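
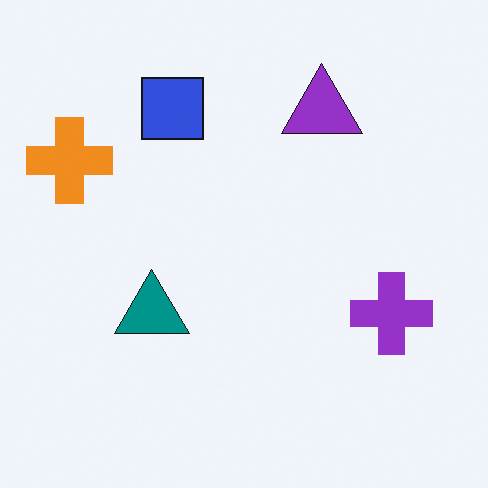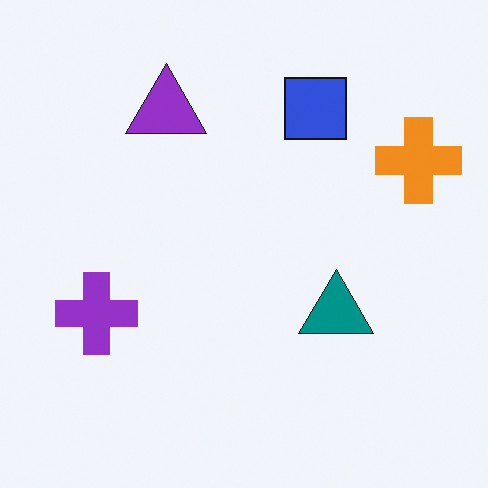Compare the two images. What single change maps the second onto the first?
The image was flipped horizontally (left ↔ right).

The orange cross is in the top-right of the second image and the top-left of the first — shapes on opposite sides of the vertical midline have swapped in a mirror flip.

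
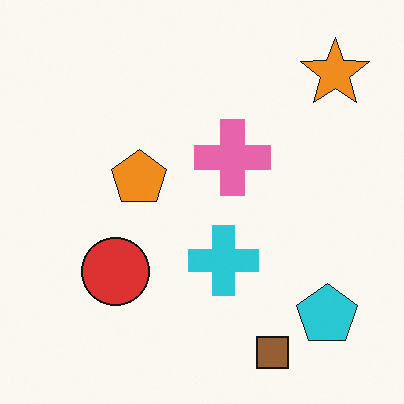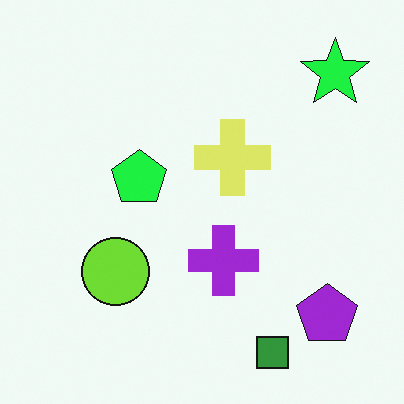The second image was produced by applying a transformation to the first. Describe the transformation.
The image was hue-shifted by a moderate amount.

Every shape's color has rotated by the same amount around the hue wheel — a uniform hue shift.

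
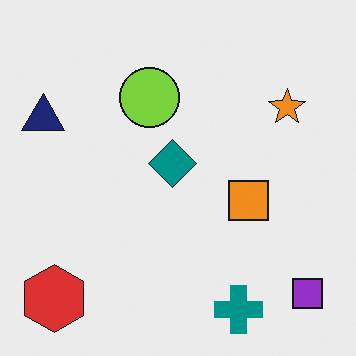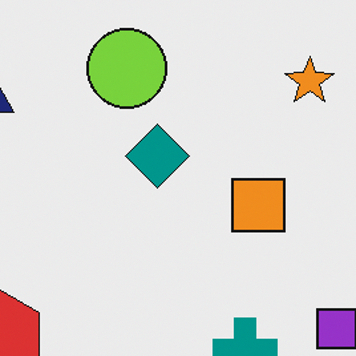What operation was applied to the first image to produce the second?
It was cropped slightly and scaled back up.

The visible shapes are larger and the field of view is narrower; shapes near the original edges may be partly or wholly outside the frame — a crop-and-rescale.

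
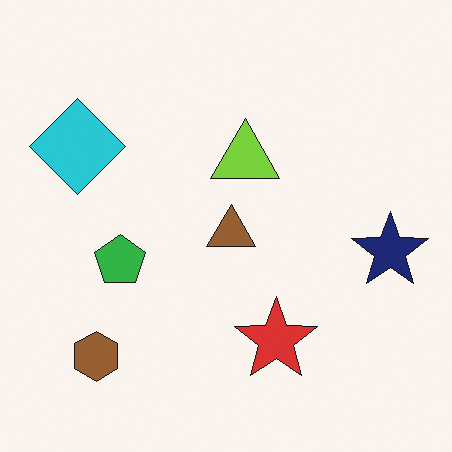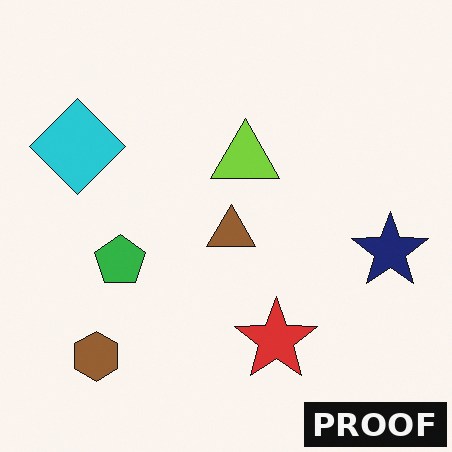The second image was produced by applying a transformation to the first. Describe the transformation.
This is the original image watermarked with the text "PROOF" in the lower-right corner.

A dark label reading "PROOF" appears in the lower-right corner.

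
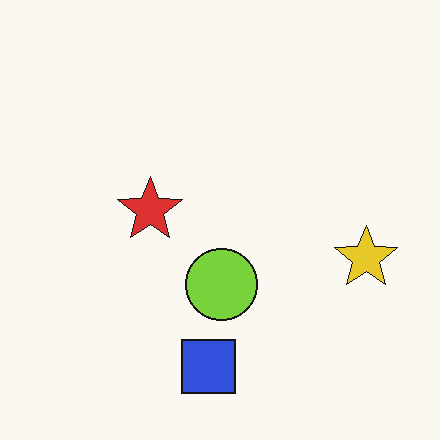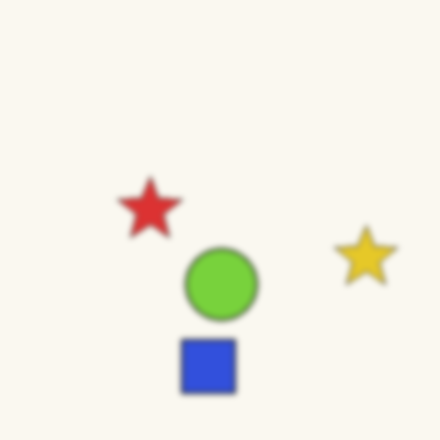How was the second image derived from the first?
This is the original image moderately blurred.

Shape edges and outlines are uniformly softened across the whole image.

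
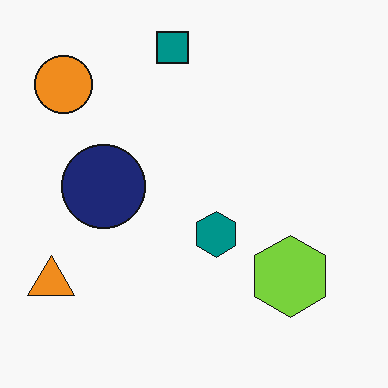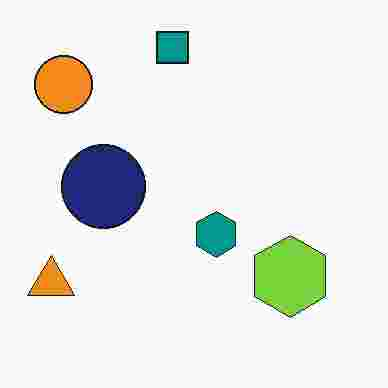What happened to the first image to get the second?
Heavily JPEG-compressed with obvious blocking artifacts.

Blocky 8×8 compression artifacts appear around shape edges and the flat background shows ringing — characteristic JPEG degradation.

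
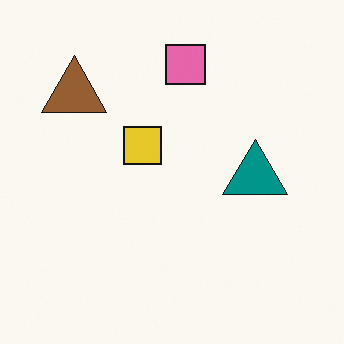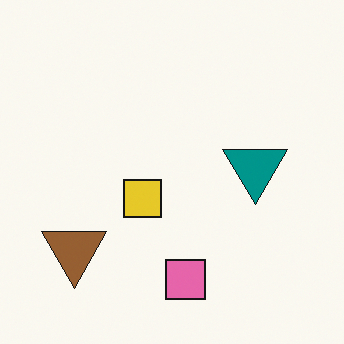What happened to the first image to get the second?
Flipped vertically (top ↔ bottom).

The pink square is in the top of the first image and the bottom of the second — shapes on opposite sides of the horizontal midline have swapped in a mirror flip.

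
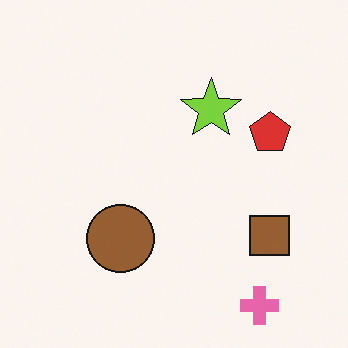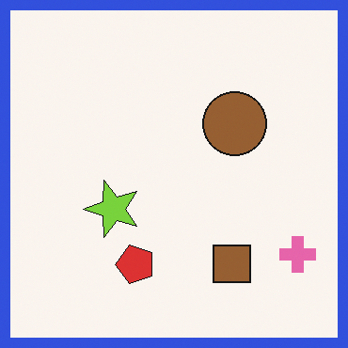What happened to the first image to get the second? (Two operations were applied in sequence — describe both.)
The transformation is: transposed (reflected across the top-left ↔ bottom-right diagonal), then framed with a blue border.

Shapes have swapped their row and column positions — what was in the top-right is now in the bottom-left — a diagonal reflection. A solid blue frame runs around the edge of the second image, with the content slightly shrunk inside it.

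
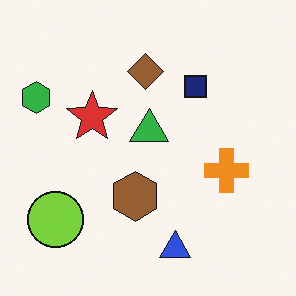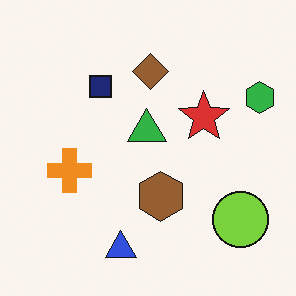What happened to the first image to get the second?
The second image is the first flipped horizontally (left ↔ right).

The green hexagon is in the top-left of the first image and the top-right of the second — shapes on opposite sides of the vertical midline have swapped in a mirror flip.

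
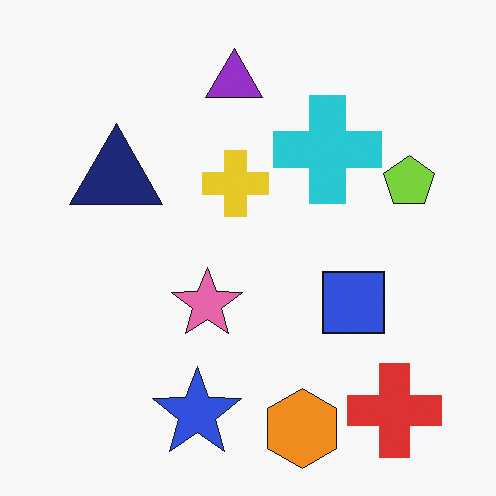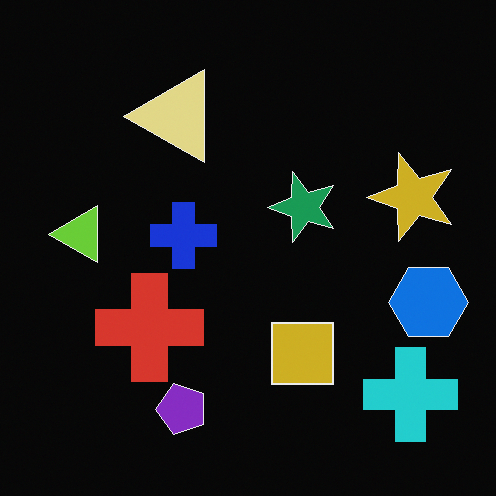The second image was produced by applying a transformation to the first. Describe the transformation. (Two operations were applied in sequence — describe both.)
It was transposed (reflected across the top-left ↔ bottom-right diagonal), then color-inverted (negative).

Shapes have swapped their row and column positions — what was in the top-right is now in the bottom-left — a diagonal reflection. The light background has become dark and every shape's color is its complement — a photographic negative.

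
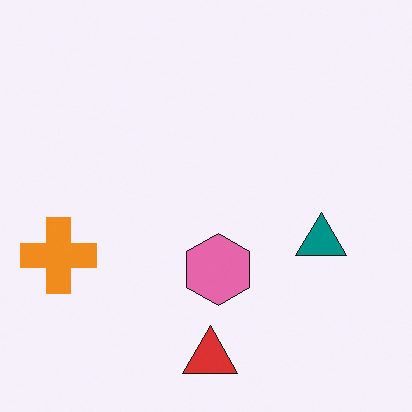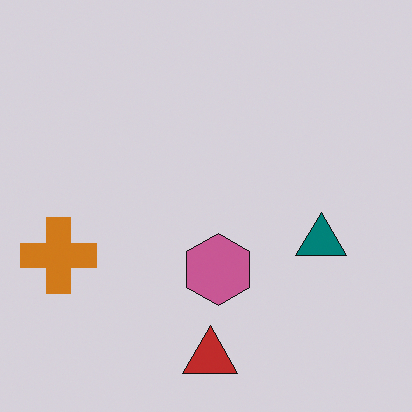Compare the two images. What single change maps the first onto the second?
This is the original image slightly darkened.

Every pixel — background and shapes alike — is uniformly darkened.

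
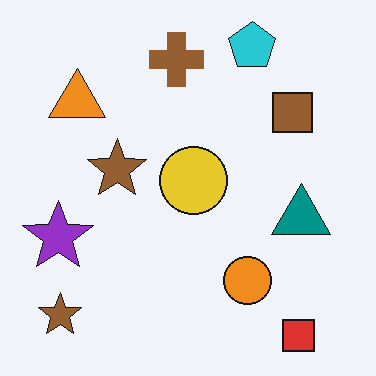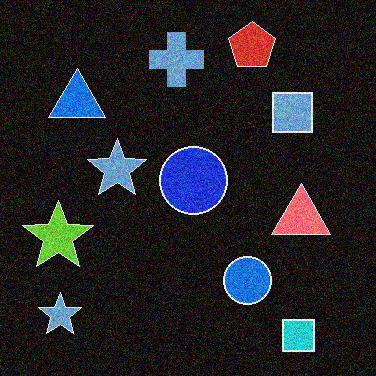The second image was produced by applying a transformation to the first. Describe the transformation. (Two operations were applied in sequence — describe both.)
The image was color-inverted (negative), then degraded with moderate additive noise.

The light background has become dark and every shape's color is its complement — a photographic negative. Random speckle covers the whole image, including the flat background.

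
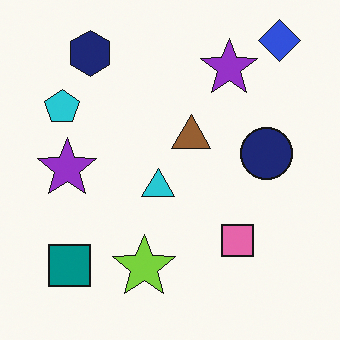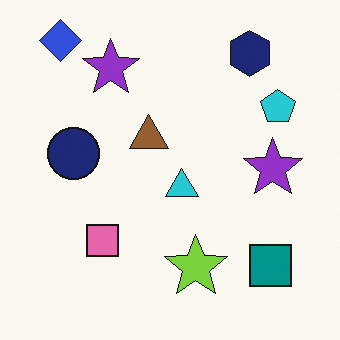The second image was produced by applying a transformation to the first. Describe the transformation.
It was flipped horizontally (left ↔ right).

The blue diamond is in the top-right of the first image and the top-left of the second — shapes on opposite sides of the vertical midline have swapped in a mirror flip.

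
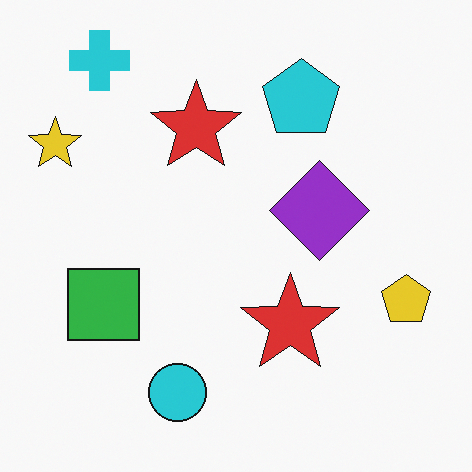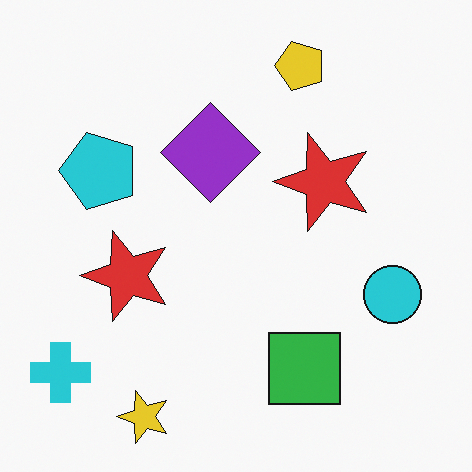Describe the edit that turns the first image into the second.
The second image is the first rotated 90° counter-clockwise.

The cyan cross sits in the top-left of the first image and the bottom-left of the second — consistent with a whole-image 90° counter-clockwise rotation.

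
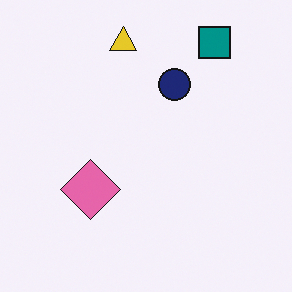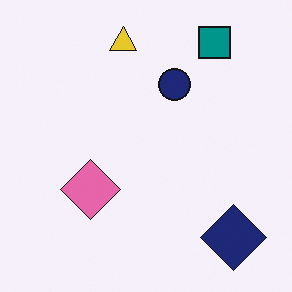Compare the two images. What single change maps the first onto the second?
The image was overlaid with an additional navy diamond.

A navy diamond appears in the second image that is absent from the first.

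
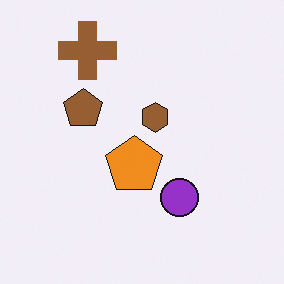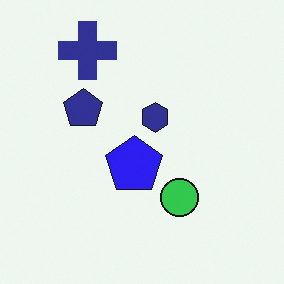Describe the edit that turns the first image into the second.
The second image is the first hue-shifted through roughly half the color wheel.

Every shape's color has rotated by the same amount around the hue wheel — a uniform hue shift.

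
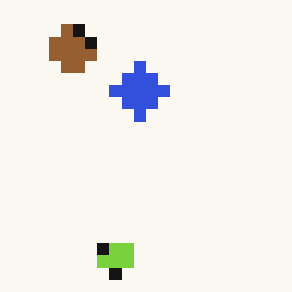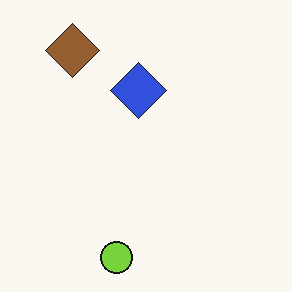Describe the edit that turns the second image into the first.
The transformation is: heavily pixelated into large blocks.

Shapes are reduced to large square blocks; fine edges and outlines are lost — a downscale-then-upscale (mosaic) effect.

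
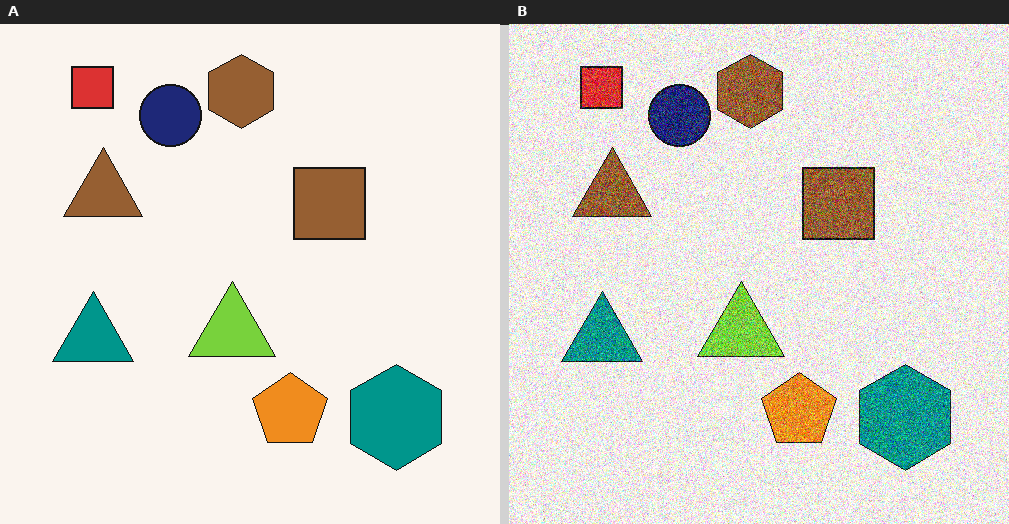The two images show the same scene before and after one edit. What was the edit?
The transformation is: degraded with strong gaussian noise.

Random speckle covers the whole image, including the flat background.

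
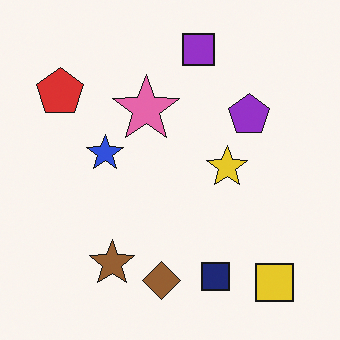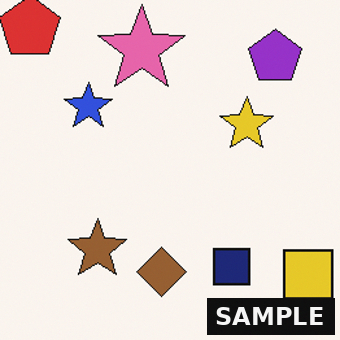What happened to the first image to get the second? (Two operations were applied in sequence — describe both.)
This is the original image cropped slightly and scaled back up, then watermarked with the text "SAMPLE" in the lower-right corner.

The visible shapes are larger and the field of view is narrower; shapes near the original edges may be partly or wholly outside the frame — a crop-and-rescale. A dark label reading "SAMPLE" appears in the lower-right corner.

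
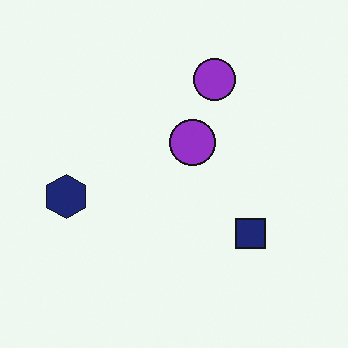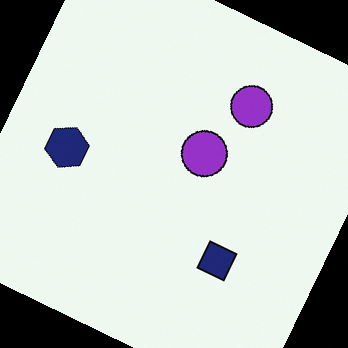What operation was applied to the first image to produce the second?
The second image is the first rotated clockwise by a clearly visible amount.

Every shape is tilted by the same angle and the image corners show triangular fill wedges — a whole-image rotation by a non-right angle.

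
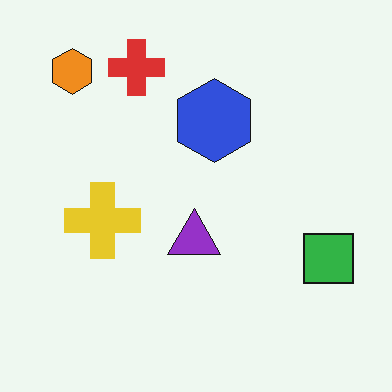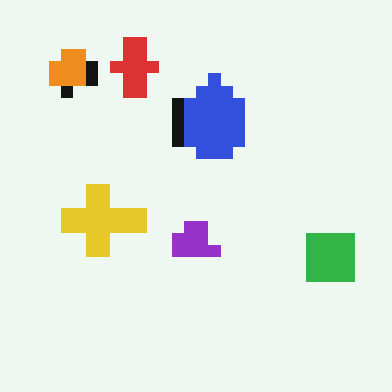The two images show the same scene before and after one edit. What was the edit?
Heavily pixelated into large blocks.

Shapes are reduced to large square blocks; fine edges and outlines are lost — a downscale-then-upscale (mosaic) effect.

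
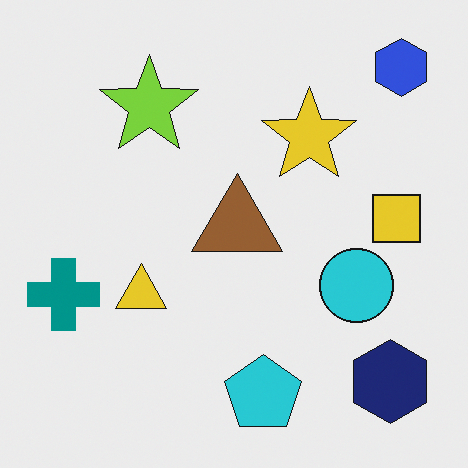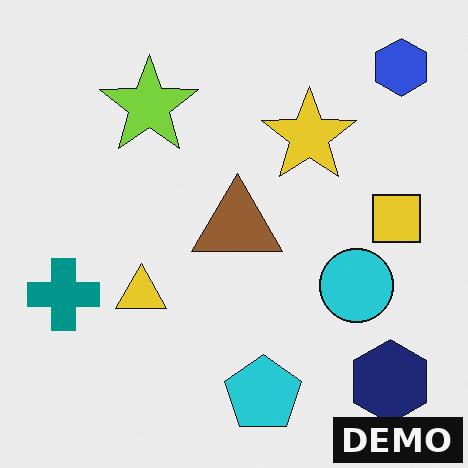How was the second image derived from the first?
Watermarked with the text "DEMO" in the lower-right corner.

A dark label reading "DEMO" appears in the lower-right corner.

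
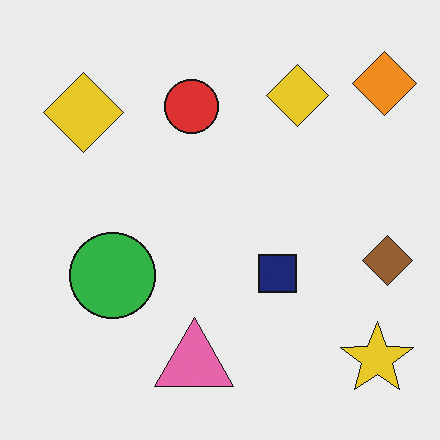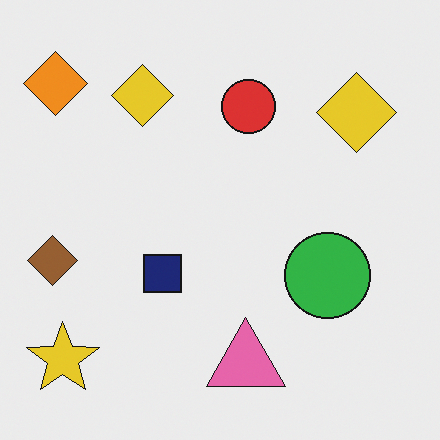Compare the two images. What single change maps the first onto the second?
The transformation is: flipped horizontally (left ↔ right).

The brown diamond is in the right of the first image and the left of the second — shapes on opposite sides of the vertical midline have swapped in a mirror flip.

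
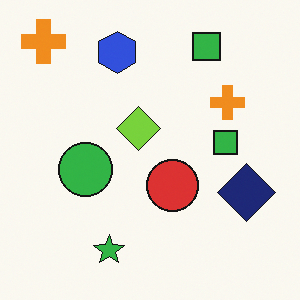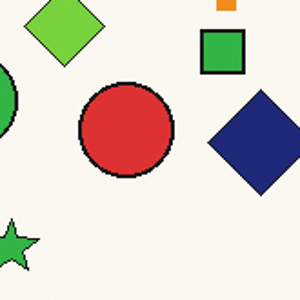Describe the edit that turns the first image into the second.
Cropped tightly and scaled back up.

The visible shapes are larger and the field of view is narrower; shapes near the original edges may be partly or wholly outside the frame — a crop-and-rescale.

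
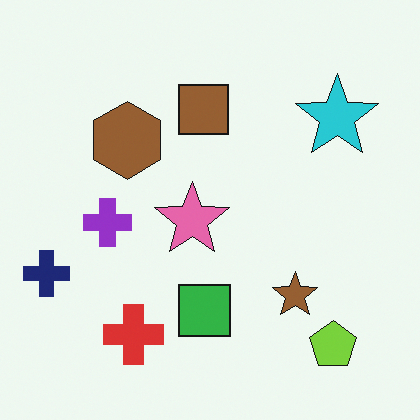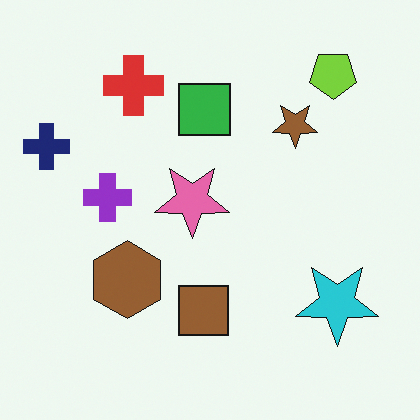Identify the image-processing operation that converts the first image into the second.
Flipped vertically (top ↔ bottom).

The lime pentagon is in the bottom-right of the first image and the top-right of the second — shapes on opposite sides of the horizontal midline have swapped in a mirror flip.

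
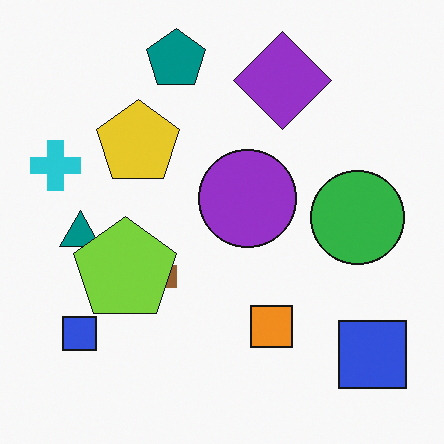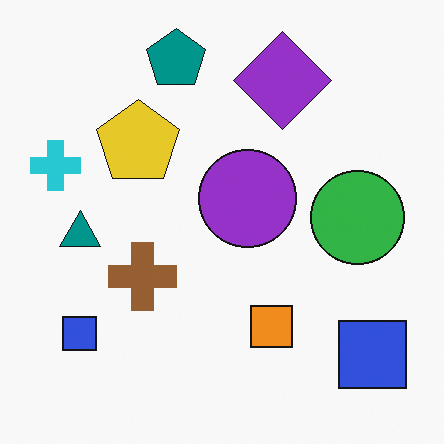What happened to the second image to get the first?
It was overlaid with an additional lime pentagon.

A lime pentagon appears in the first image that is absent from the second.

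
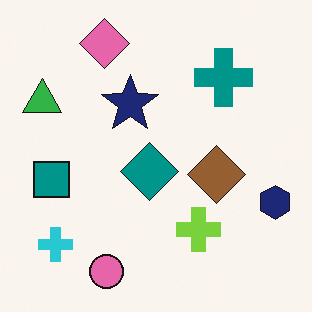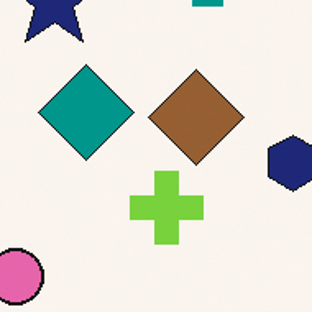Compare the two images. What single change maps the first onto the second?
The image was cropped tightly and scaled back up.

The visible shapes are larger and the field of view is narrower; shapes near the original edges may be partly or wholly outside the frame — a crop-and-rescale.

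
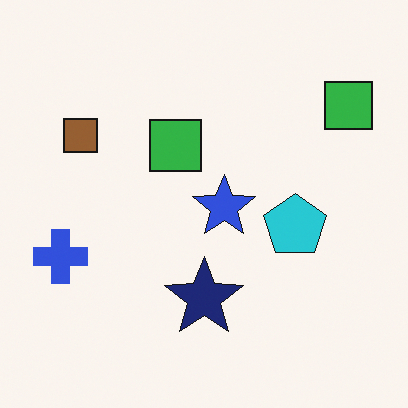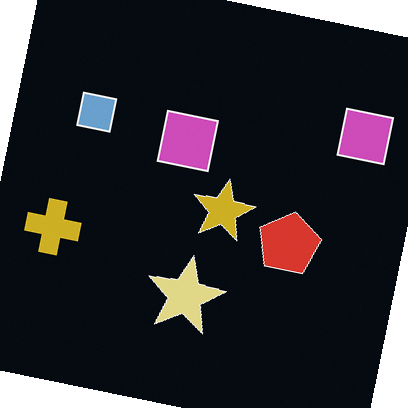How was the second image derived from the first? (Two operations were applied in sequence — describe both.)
This is the original image rotated clockwise by a slight angle, then color-inverted (negative).

Every shape is tilted by the same angle and the image corners show triangular fill wedges — a whole-image rotation by a non-right angle. The light background has become dark and every shape's color is its complement — a photographic negative.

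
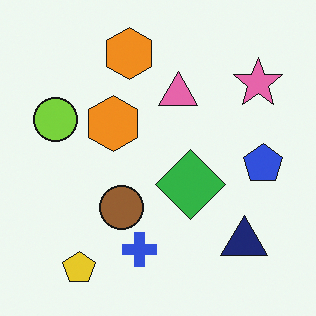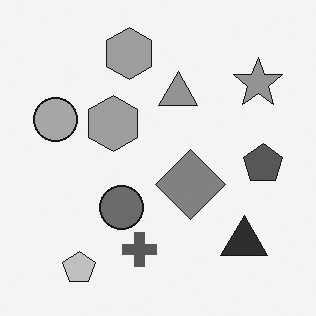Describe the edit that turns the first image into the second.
Converted to grayscale.

All color is removed — every shape is now a shade of grey.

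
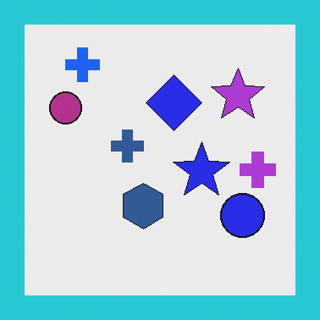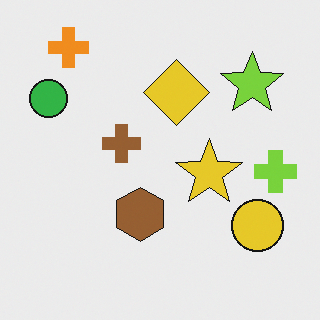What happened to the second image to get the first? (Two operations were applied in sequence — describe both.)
The image was hue-shifted by a large amount, then framed with a cyan border.

Every shape's color has rotated by the same amount around the hue wheel — a uniform hue shift. A solid cyan frame runs around the edge of the first image, with the content slightly shrunk inside it.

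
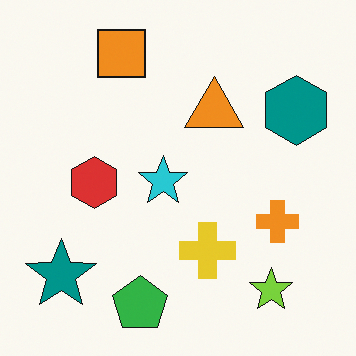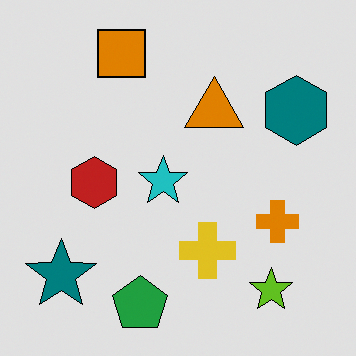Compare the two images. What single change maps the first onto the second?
The image was posterized to a reduced palette.

Each flat color has snapped to a coarser quantized level — most visibly, the near-white background has dropped to a flat grey.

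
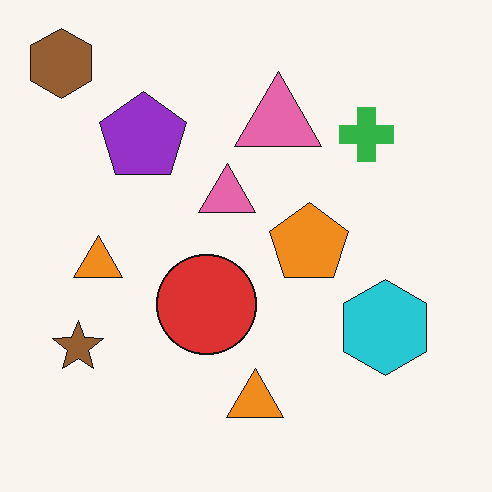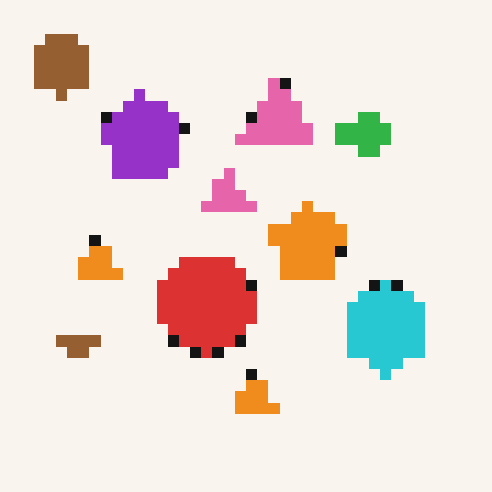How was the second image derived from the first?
The second image is the first coarsely pixelated.

Shapes are reduced to large square blocks; fine edges and outlines are lost — a downscale-then-upscale (mosaic) effect.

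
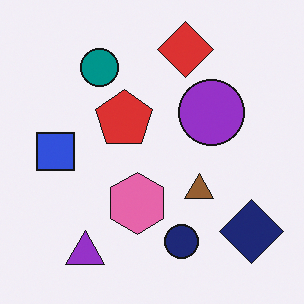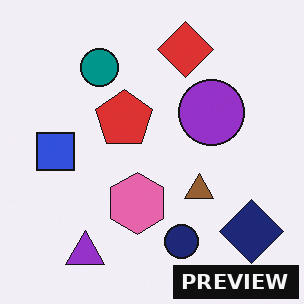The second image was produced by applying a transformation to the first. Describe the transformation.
Watermarked with the text "PREVIEW" in the lower-right corner.

A dark label reading "PREVIEW" appears in the lower-right corner.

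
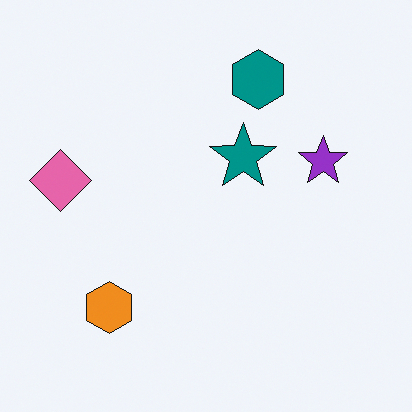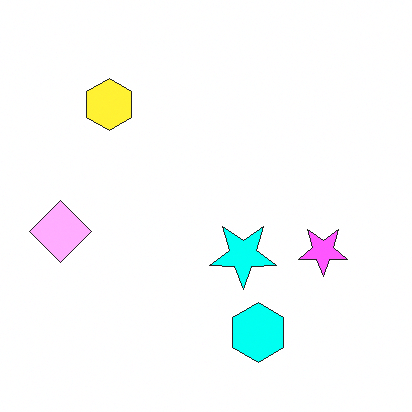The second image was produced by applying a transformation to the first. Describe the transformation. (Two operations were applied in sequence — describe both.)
Flipped vertically (top ↔ bottom), then substantially brightened.

The teal hexagon is in the top of the first image and the bottom of the second — shapes on opposite sides of the horizontal midline have swapped in a mirror flip. Every pixel — background and shapes alike — is uniformly brightened.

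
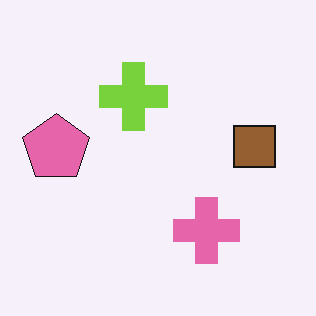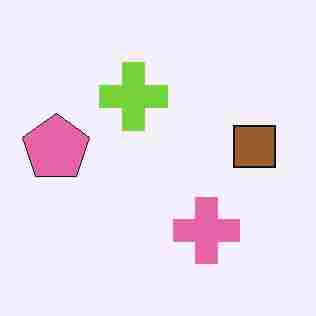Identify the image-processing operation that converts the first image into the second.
The second image is the first heavily JPEG-compressed with obvious blocking artifacts.

Blocky 8×8 compression artifacts appear around shape edges and the flat background shows ringing — characteristic JPEG degradation.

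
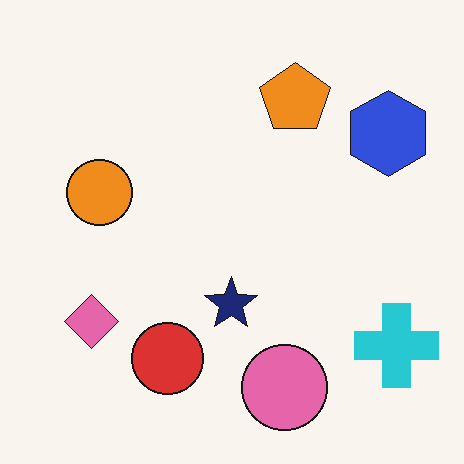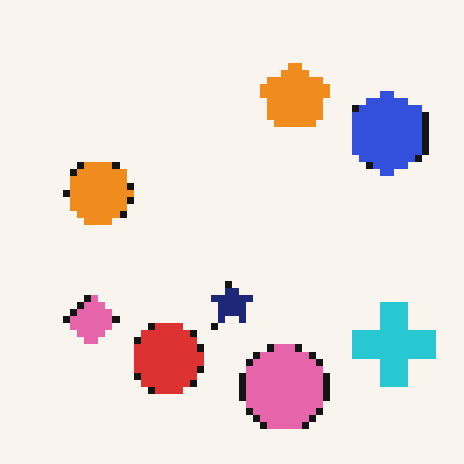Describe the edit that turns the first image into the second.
The image was pixelated into visible square blocks.

Shapes are reduced to large square blocks; fine edges and outlines are lost — a downscale-then-upscale (mosaic) effect.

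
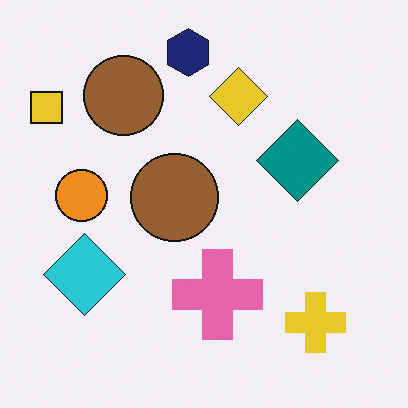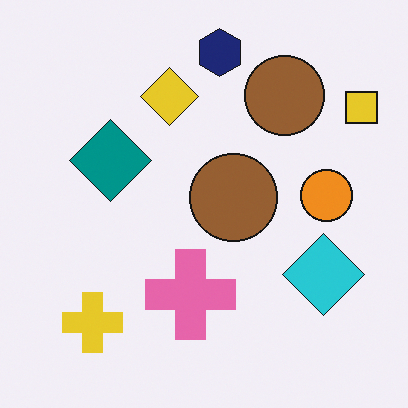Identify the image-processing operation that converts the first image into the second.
This is the original image flipped horizontally (left ↔ right).

The yellow square is in the top-left of the first image and the top-right of the second — shapes on opposite sides of the vertical midline have swapped in a mirror flip.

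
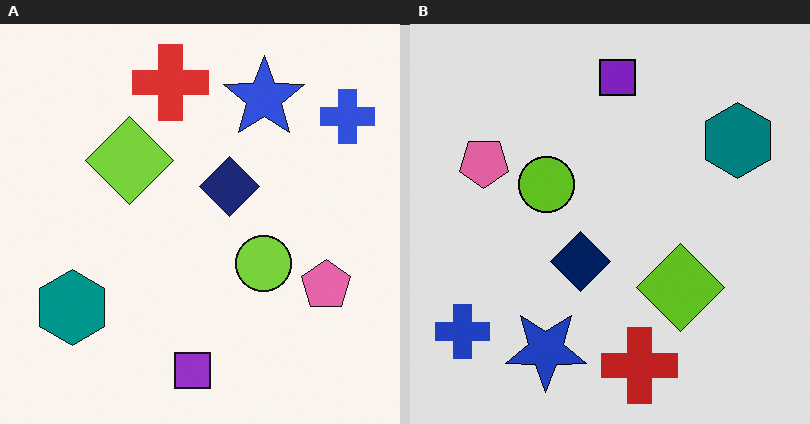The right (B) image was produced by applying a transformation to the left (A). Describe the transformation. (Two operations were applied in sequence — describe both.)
It was rotated 180°, then posterized to a reduced palette.

The blue cross sits in the top-right of the left (A) image and the bottom-left of the right (B) — consistent with a whole-image 180° rotation. Each flat color has snapped to a coarser quantized level — most visibly, the near-white background has dropped to a flat grey.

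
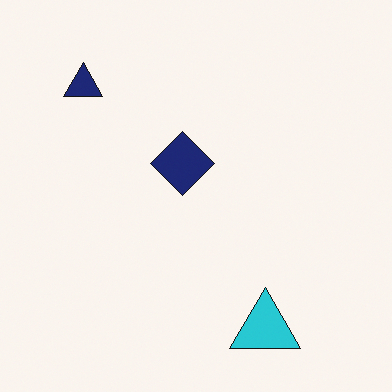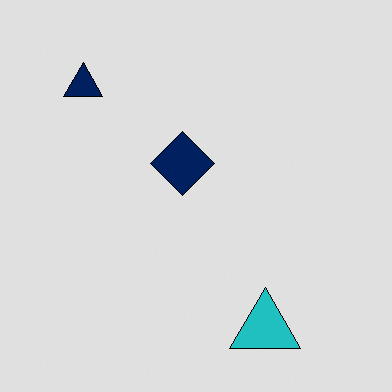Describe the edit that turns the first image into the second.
This is the original image moderately posterized.

Each flat color has snapped to a coarser quantized level — most visibly, the near-white background has dropped to a flat grey.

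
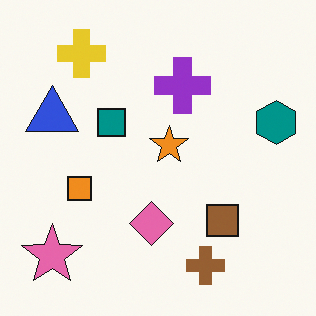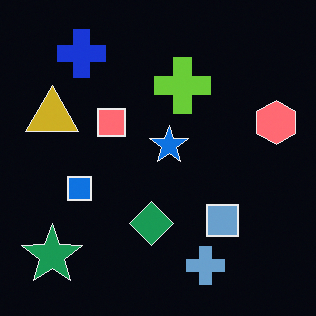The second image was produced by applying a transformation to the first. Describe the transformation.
This is the original image color-inverted (negative).

The light background has become dark and every shape's color is its complement — a photographic negative.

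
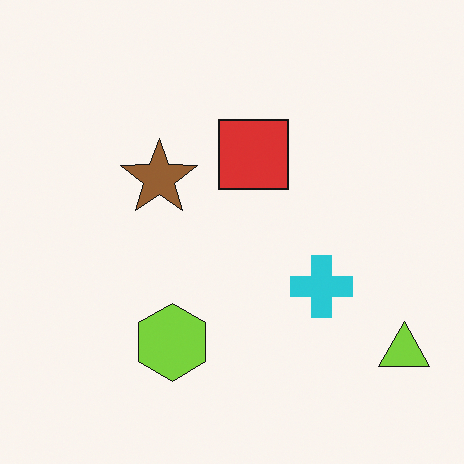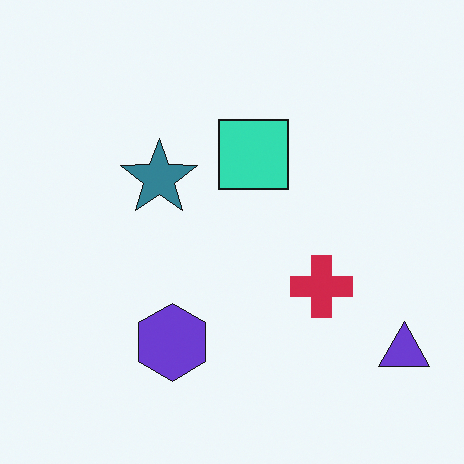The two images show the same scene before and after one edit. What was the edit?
It was hue-shifted by a large amount.

Every shape's color has rotated by the same amount around the hue wheel — a uniform hue shift.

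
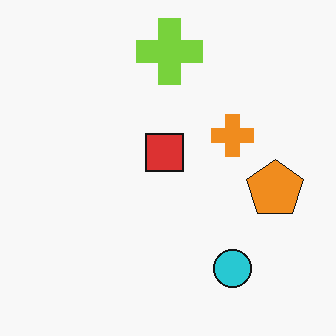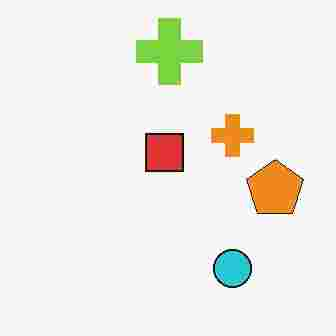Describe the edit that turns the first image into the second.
The image was heavily JPEG-compressed with obvious blocking artifacts.

Blocky 8×8 compression artifacts appear around shape edges and the flat background shows ringing — characteristic JPEG degradation.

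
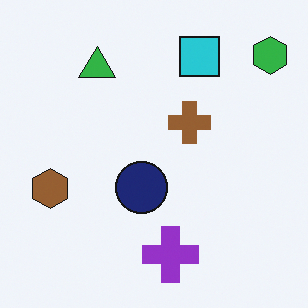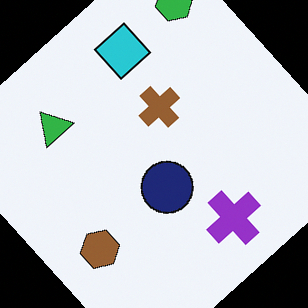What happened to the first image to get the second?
It was rotated counter-clockwise by a large amount — several tens of degrees.

Every shape is tilted by the same angle and the image corners show triangular fill wedges — a whole-image rotation by a non-right angle.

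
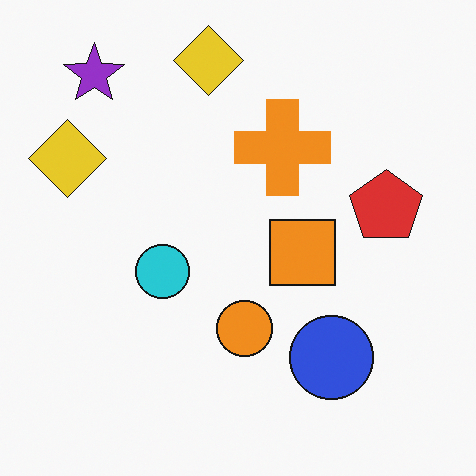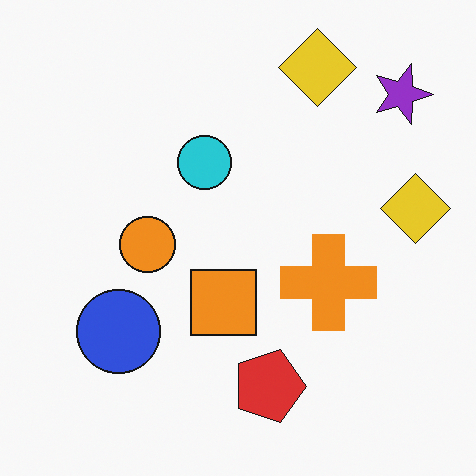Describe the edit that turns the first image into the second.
The transformation is: rotated 90° clockwise.

The purple star sits in the top-left of the first image and the top-right of the second — consistent with a whole-image 90° clockwise rotation.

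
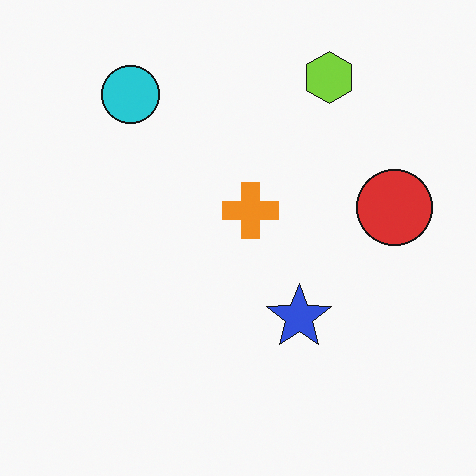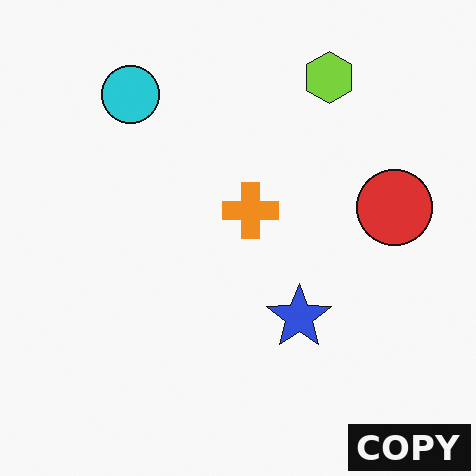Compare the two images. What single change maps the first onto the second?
This is the original image watermarked with the text "COPY" in the lower-right corner.

A dark label reading "COPY" appears in the lower-right corner.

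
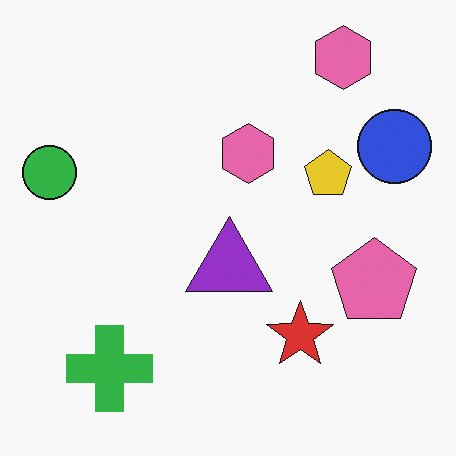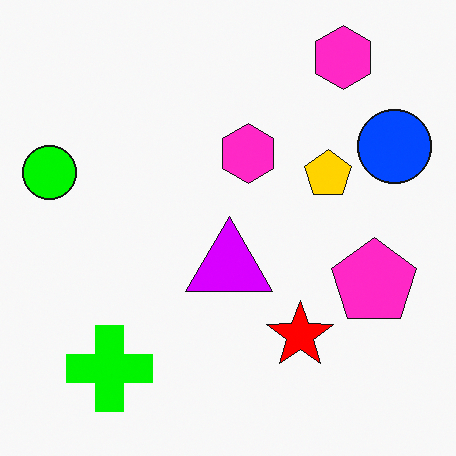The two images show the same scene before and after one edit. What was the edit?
Made much more vivid (saturation change).

All colors are more vivid — a global saturation change.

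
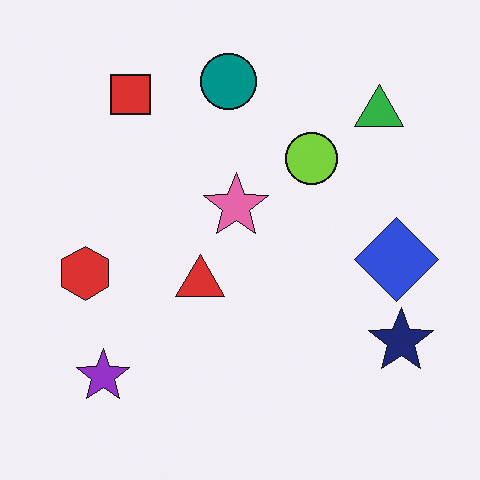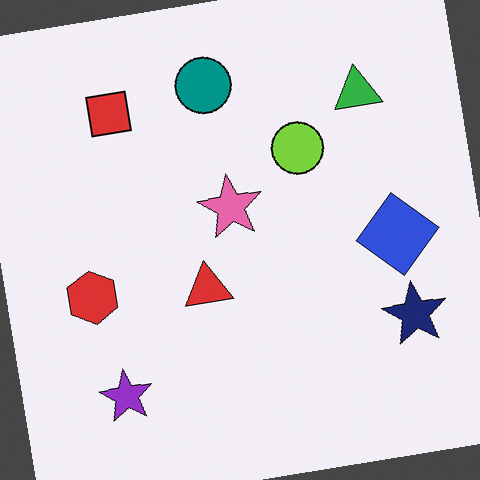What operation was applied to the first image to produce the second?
The transformation is: rotated counter-clockwise by a slight angle.

Every shape is tilted by the same angle and the image corners show triangular fill wedges — a whole-image rotation by a non-right angle.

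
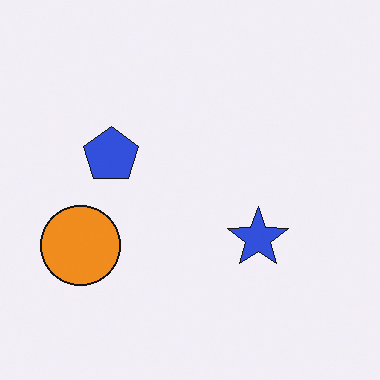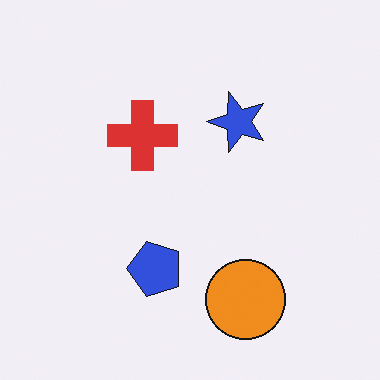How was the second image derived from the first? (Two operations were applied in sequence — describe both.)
The second image is the first rotated 90° counter-clockwise, then overlaid with an additional red cross.

The orange circle sits in the left of the first image and the bottom of the second — consistent with a whole-image 90° counter-clockwise rotation. A red cross appears in the second image that is absent from the first.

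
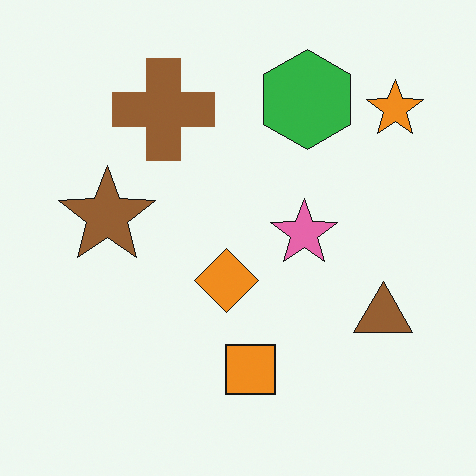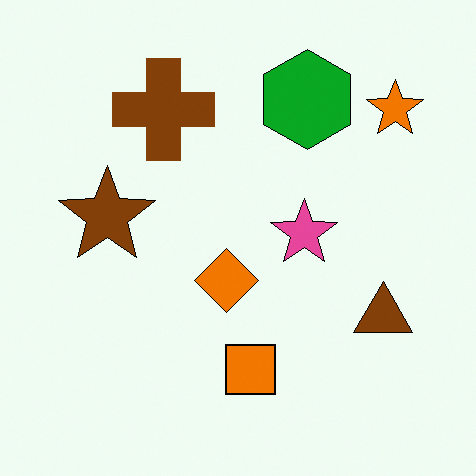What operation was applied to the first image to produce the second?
The second image is the first given slightly increased contrast.

Tones are pushed away from mid-grey across the whole image — a global contrast change.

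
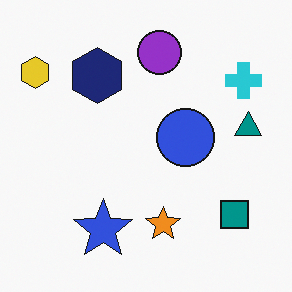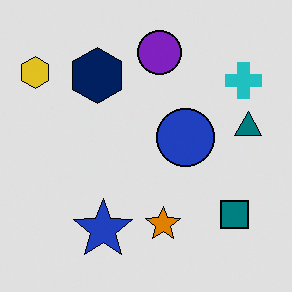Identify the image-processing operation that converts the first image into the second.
This is the original image posterized to a reduced palette.

Each flat color has snapped to a coarser quantized level — most visibly, the near-white background has dropped to a flat grey.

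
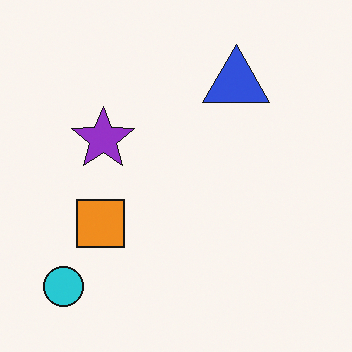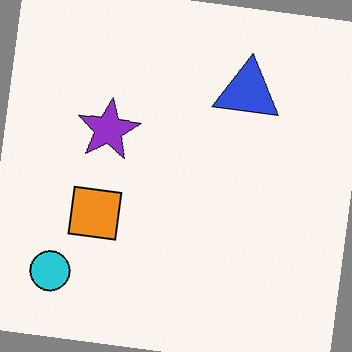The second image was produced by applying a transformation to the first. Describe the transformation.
The second image is the first rotated clockwise by a few degrees.

Every shape is tilted by the same angle and the image corners show triangular fill wedges — a whole-image rotation by a non-right angle.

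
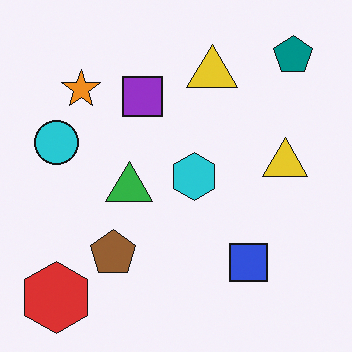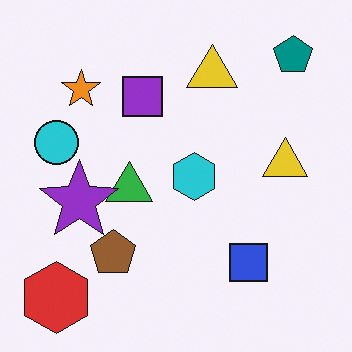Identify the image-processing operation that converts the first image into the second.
The image was overlaid with an additional purple star.

A purple star appears in the second image that is absent from the first.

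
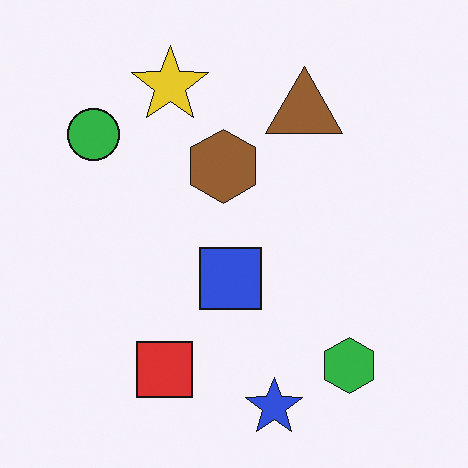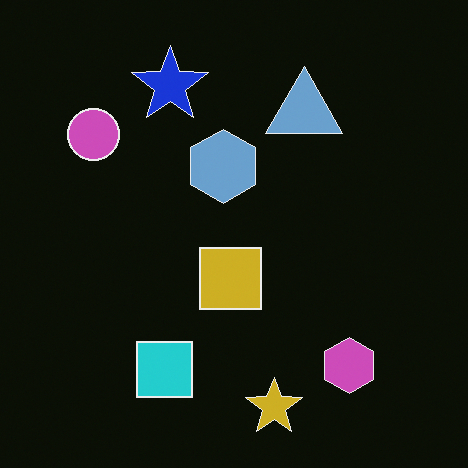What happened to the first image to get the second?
The image was color-inverted (negative).

The light background has become dark and every shape's color is its complement — a photographic negative.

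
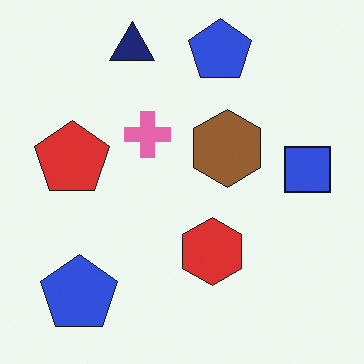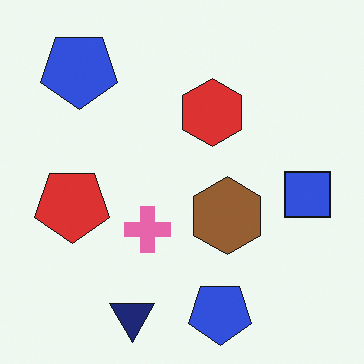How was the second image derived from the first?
This is the original image flipped vertically (top ↔ bottom).

The navy triangle is in the top of the first image and the bottom of the second — shapes on opposite sides of the horizontal midline have swapped in a mirror flip.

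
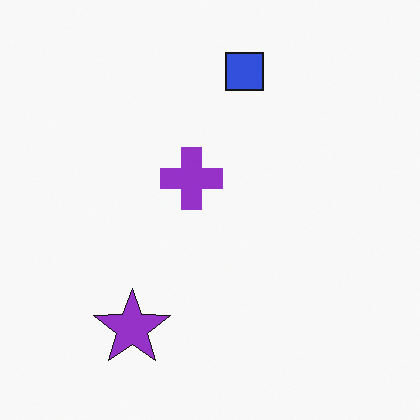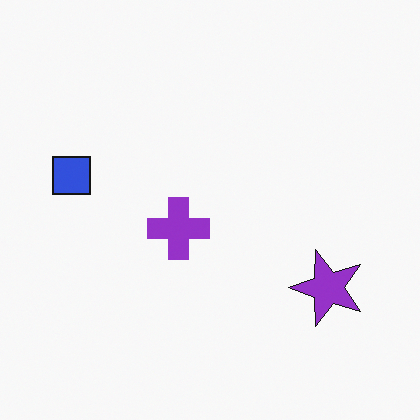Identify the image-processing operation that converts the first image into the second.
Rotated 90° counter-clockwise.

The blue square sits in the top of the first image and the left of the second — consistent with a whole-image 90° counter-clockwise rotation.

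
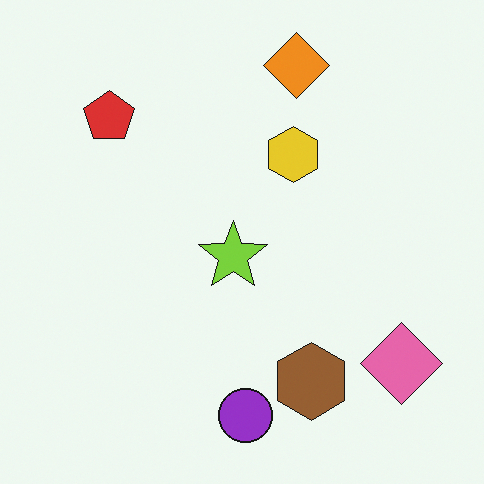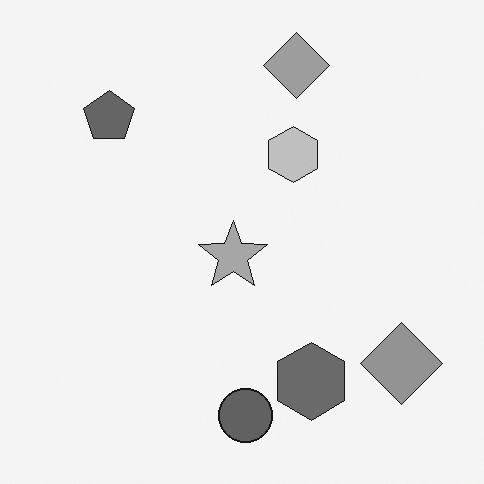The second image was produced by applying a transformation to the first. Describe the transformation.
It was converted to grayscale.

All color is removed — every shape is now a shade of grey.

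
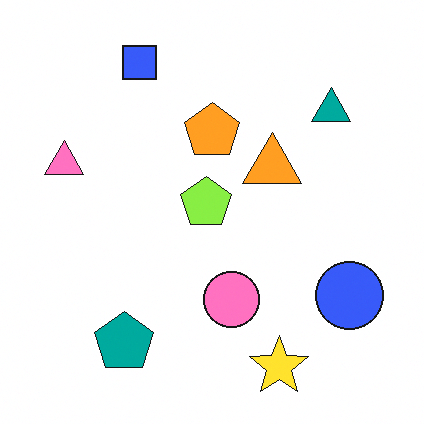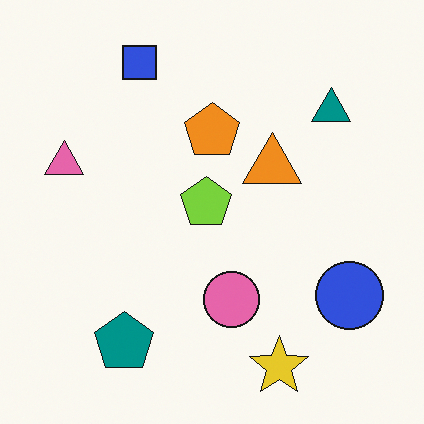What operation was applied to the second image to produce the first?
This is the original image slightly brightened.

Every pixel — background and shapes alike — is uniformly brightened.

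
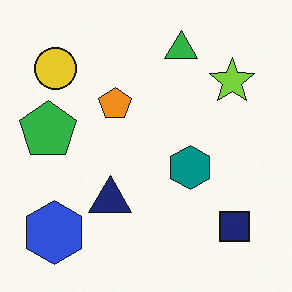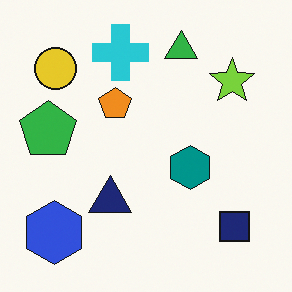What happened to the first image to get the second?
Overlaid with an additional cyan cross.

A cyan cross appears in the second image that is absent from the first.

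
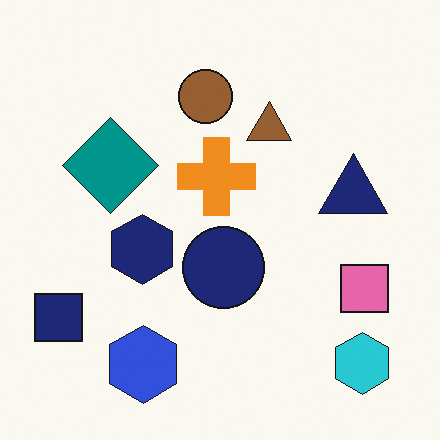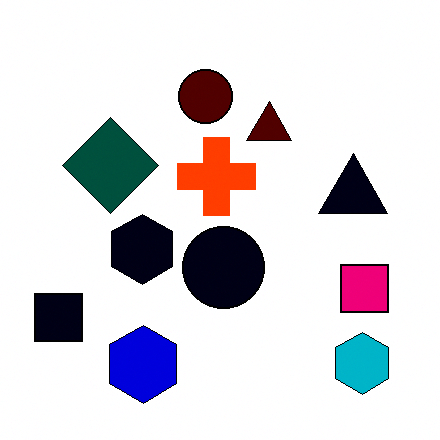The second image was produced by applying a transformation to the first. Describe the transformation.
The second image is the first given much higher contrast.

Tones are pushed away from mid-grey across the whole image — a global contrast change.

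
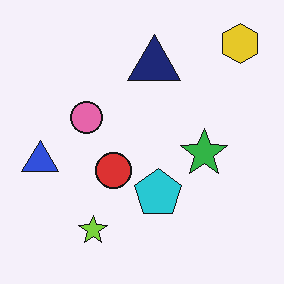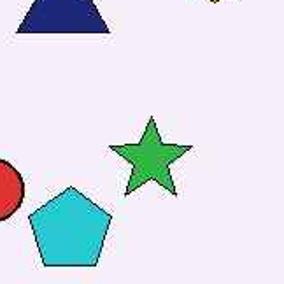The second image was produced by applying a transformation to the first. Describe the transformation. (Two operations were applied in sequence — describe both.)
JPEG-compressed with visible artifacts, then cropped tightly and scaled back up.

Blocky 8×8 compression artifacts appear around shape edges and the flat background shows ringing — characteristic JPEG degradation. The visible shapes are larger and the field of view is narrower; shapes near the original edges may be partly or wholly outside the frame — a crop-and-rescale.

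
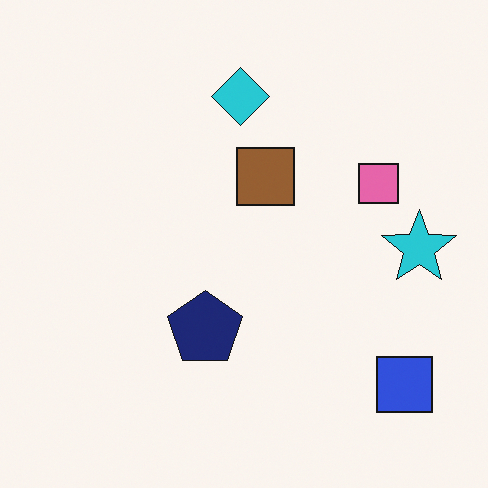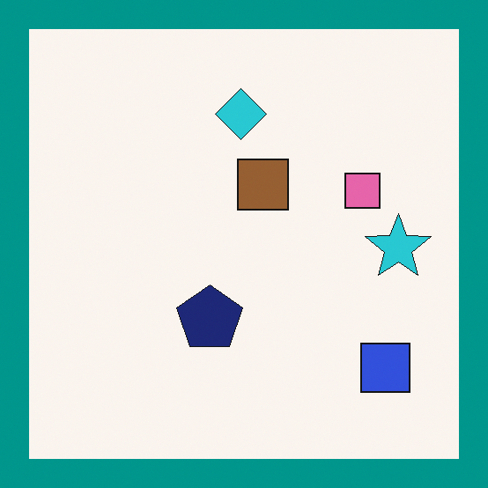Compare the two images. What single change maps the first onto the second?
Framed with a teal border.

A solid teal frame runs around the edge of the second image, with the content slightly shrunk inside it.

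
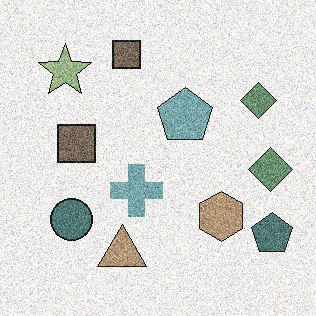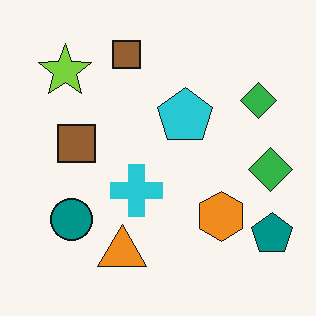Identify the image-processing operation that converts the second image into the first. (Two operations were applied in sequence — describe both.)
Degraded with heavy additive noise, then made much more muted (saturation change).

Random speckle covers the whole image, including the flat background. All colors are more muted and greyish — a global saturation change.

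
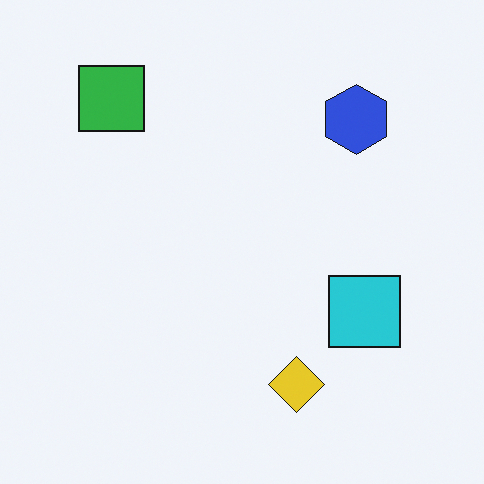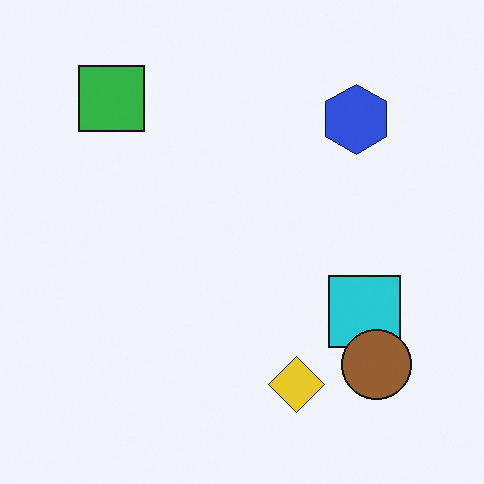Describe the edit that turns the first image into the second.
The transformation is: overlaid with an additional brown circle.

A brown circle appears in the second image that is absent from the first.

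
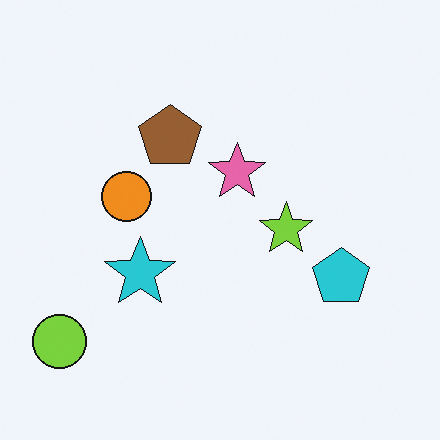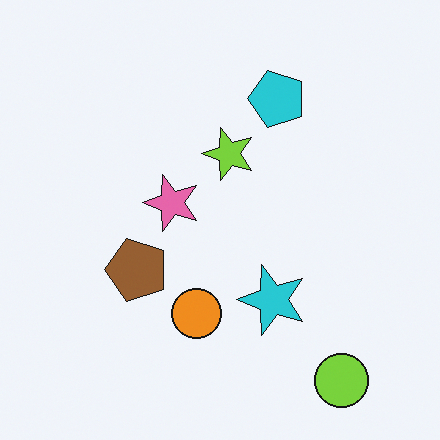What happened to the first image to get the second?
It was rotated 90° counter-clockwise.

The lime circle sits in the bottom-left of the first image and the bottom-right of the second — consistent with a whole-image 90° counter-clockwise rotation.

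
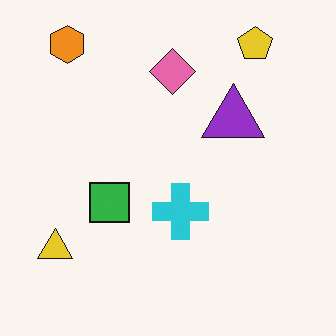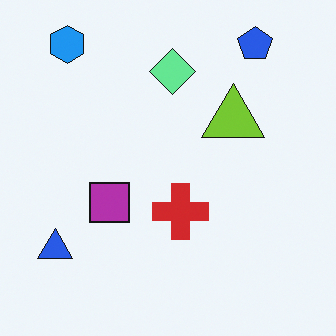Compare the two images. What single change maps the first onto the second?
This is the original image hue-shifted by a large amount.

Every shape's color has rotated by the same amount around the hue wheel — a uniform hue shift.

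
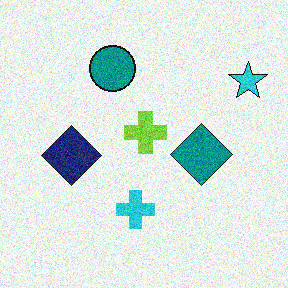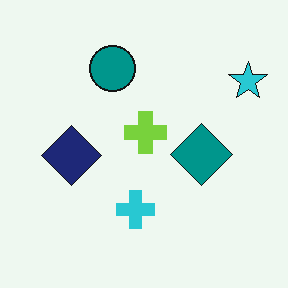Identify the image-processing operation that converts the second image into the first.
The first image is the second degraded with moderate additive noise.

Random speckle covers the whole image, including the flat background.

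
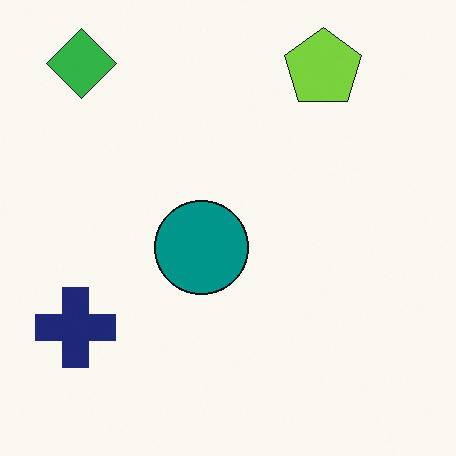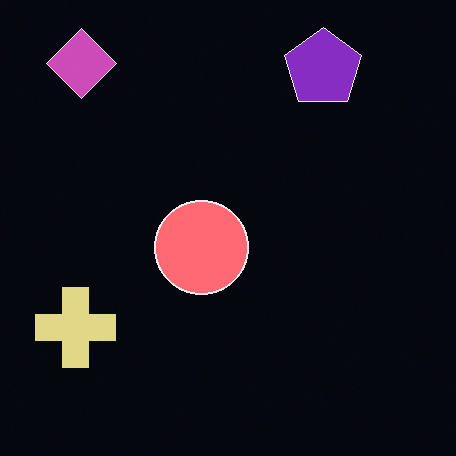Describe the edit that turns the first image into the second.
The image was color-inverted (negative).

The light background has become dark and every shape's color is its complement — a photographic negative.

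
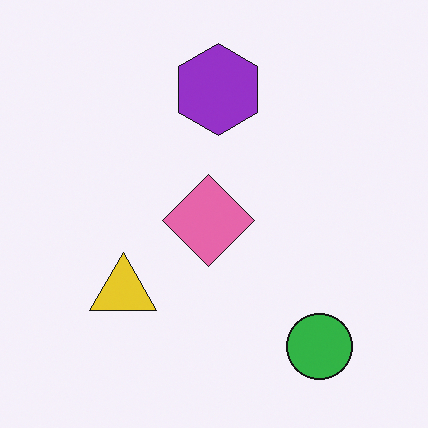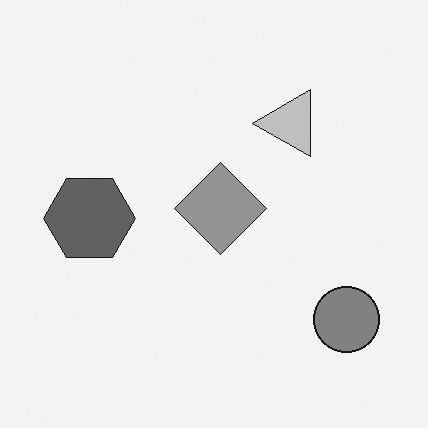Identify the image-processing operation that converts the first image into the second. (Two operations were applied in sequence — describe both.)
The second image is the first converted to grayscale, then transposed (reflected across the top-left ↔ bottom-right diagonal).

All color is removed — every shape is now a shade of grey. Shapes have swapped their row and column positions — what was in the top-right is now in the bottom-left — a diagonal reflection.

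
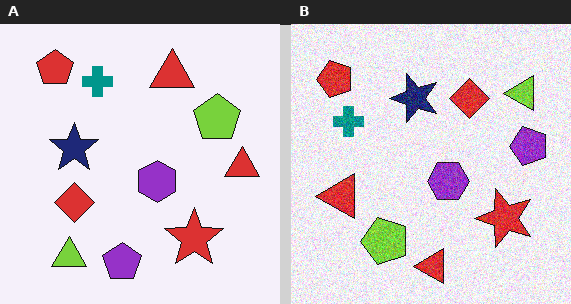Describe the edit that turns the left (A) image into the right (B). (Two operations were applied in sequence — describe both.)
The image was degraded with moderate additive noise, then transposed (reflected across the top-left ↔ bottom-right diagonal).

Random speckle covers the whole image, including the flat background. Shapes have swapped their row and column positions — what was in the top-right is now in the bottom-left — a diagonal reflection.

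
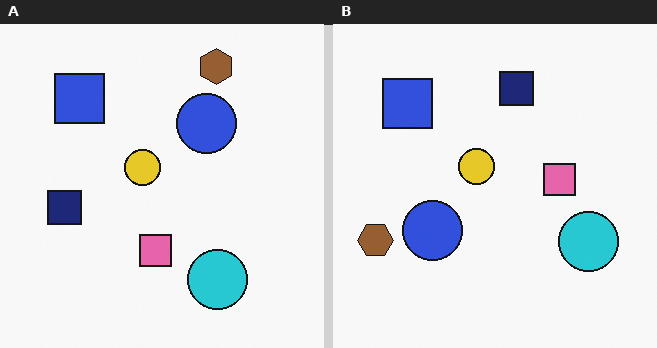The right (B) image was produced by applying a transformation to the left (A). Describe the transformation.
The right (B) image is the left (A) transposed (reflected across the top-left ↔ bottom-right diagonal).

Shapes have swapped their row and column positions — what was in the top-right is now in the bottom-left — a diagonal reflection.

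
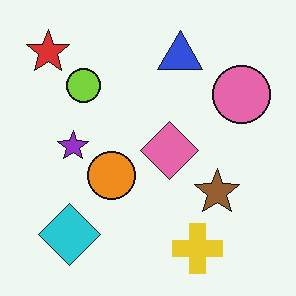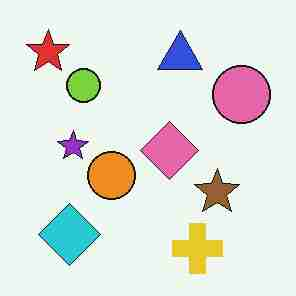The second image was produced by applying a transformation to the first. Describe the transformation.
Degraded with heavy JPEG compression.

Blocky 8×8 compression artifacts appear around shape edges and the flat background shows ringing — characteristic JPEG degradation.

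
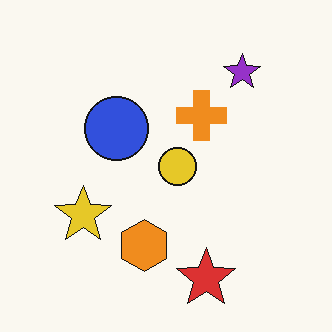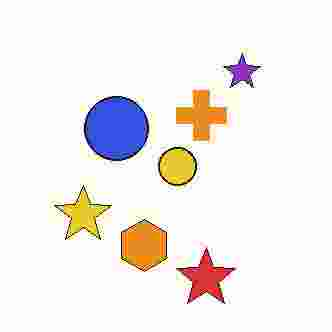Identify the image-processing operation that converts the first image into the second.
It was degraded with heavy JPEG compression.

Blocky 8×8 compression artifacts appear around shape edges and the flat background shows ringing — characteristic JPEG degradation.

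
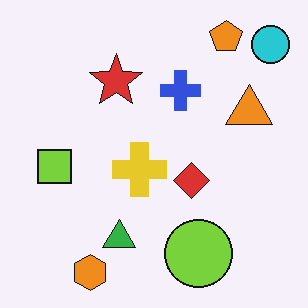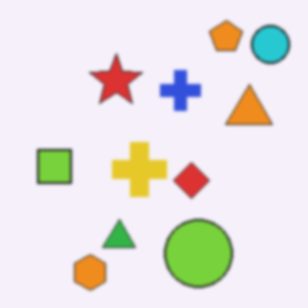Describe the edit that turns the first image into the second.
The second image is the first slightly softened.

Shape edges and outlines are uniformly softened across the whole image.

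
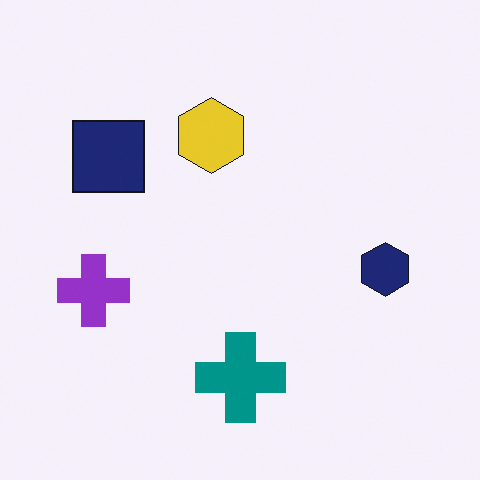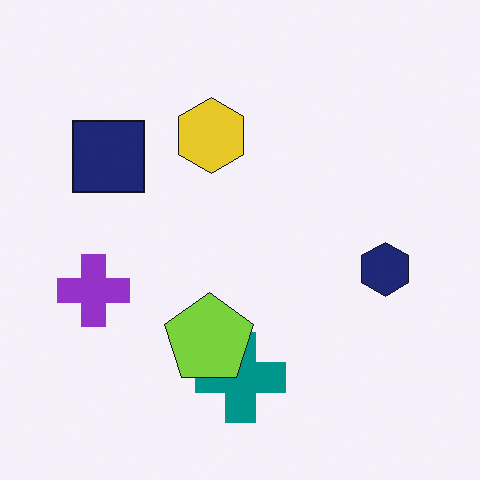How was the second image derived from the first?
The transformation is: overlaid with an additional lime pentagon.

A lime pentagon appears in the second image that is absent from the first.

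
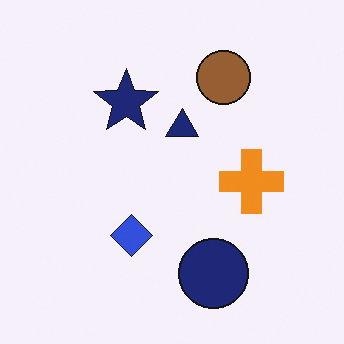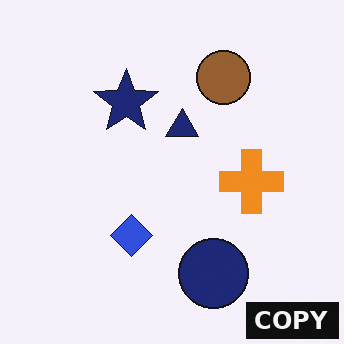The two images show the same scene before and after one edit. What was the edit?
The transformation is: watermarked with the text "COPY" in the lower-right corner.

A dark label reading "COPY" appears in the lower-right corner.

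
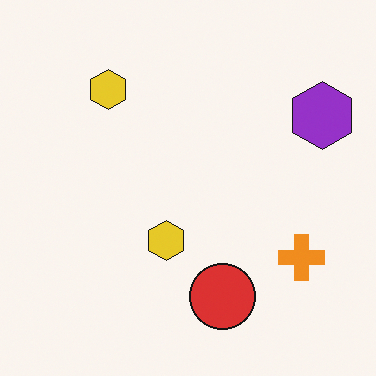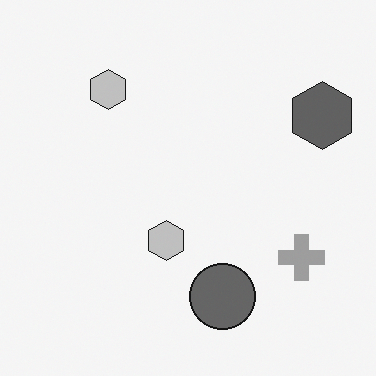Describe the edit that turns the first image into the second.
Converted to grayscale.

All color is removed — every shape is now a shade of grey.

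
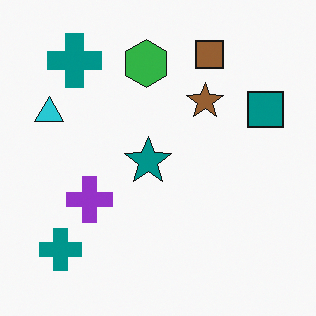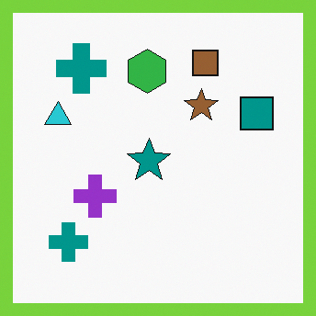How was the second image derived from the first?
This is the original image framed with a lime border.

A solid lime frame runs around the edge of the second image, with the content slightly shrunk inside it.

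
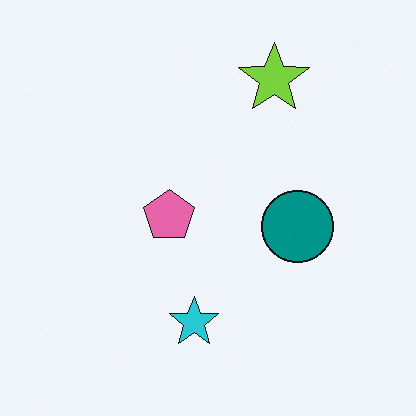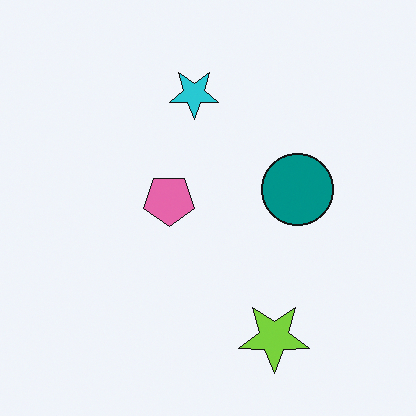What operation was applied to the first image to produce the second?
It was flipped vertically (top ↔ bottom).

The lime star is in the top of the first image and the bottom of the second — shapes on opposite sides of the horizontal midline have swapped in a mirror flip.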